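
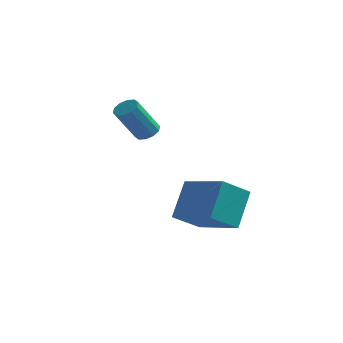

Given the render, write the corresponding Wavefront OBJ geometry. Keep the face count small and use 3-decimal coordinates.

v -1.407 2.092 0.527
v -0.858 1.974 0.672
v -1.444 1.131 2.199
v -1.993 1.248 2.053
v -0.945 2.292 0.815
v -1.531 1.448 2.341
v -1.208 2.533 0.847
v -1.794 1.689 2.373
v -1.547 2.605 0.757
v -2.133 1.762 2.283
v -1.833 2.482 0.579
v -2.419 1.638 2.105
v -1.956 2.209 0.381
v -2.542 1.366 1.908
v -1.869 1.892 0.239
v -2.455 1.048 1.765
v -1.606 1.651 0.207
v -2.192 0.807 1.733
v -1.267 1.578 0.297
v -1.853 0.735 1.823
v -0.981 1.702 0.475
v -1.567 0.858 2.001
v 2.027 -0.907 -3.113
v 1.292 -1.923 -2.289
v 2.088 0.243 -1.64
v 1.354 -0.773 -0.816
v 3.926 -1.787 -2.504
v 3.192 -2.803 -1.68
v 3.988 -0.637 -1.031
v 3.253 -1.653 -0.207
f 2 1 5
f 2 5 3
f 3 5 6
f 3 6 4
f 5 1 7
f 5 7 6
f 6 7 8
f 6 8 4
f 7 1 9
f 7 9 8
f 8 9 10
f 8 10 4
f 9 1 11
f 9 11 10
f 10 11 12
f 10 12 4
f 11 1 13
f 11 13 12
f 12 13 14
f 12 14 4
f 13 1 15
f 13 15 14
f 14 15 16
f 14 16 4
f 15 1 17
f 15 17 16
f 16 17 18
f 16 18 4
f 17 1 19
f 17 19 18
f 18 19 20
f 18 20 4
f 19 1 21
f 19 21 20
f 20 21 22
f 20 22 4
f 21 1 2
f 21 2 22
f 22 2 3
f 22 3 4
f 24 26 23
f 27 24 23
f 23 26 25
f 25 27 23
f 24 30 26
f 28 24 27
f 28 30 24
f 26 30 25
f 29 27 25
f 25 30 29
f 29 28 27
f 30 28 29



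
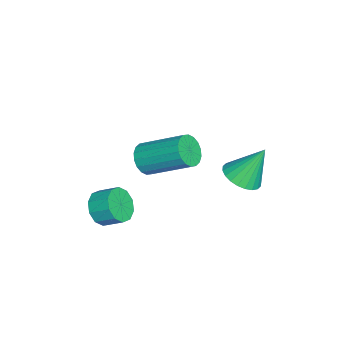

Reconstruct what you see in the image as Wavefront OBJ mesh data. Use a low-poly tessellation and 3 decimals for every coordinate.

v 2.999 -0.867 2.23
v 3.336 -0.562 1.633
v 3.659 1.232 2.734
v 3.321 0.927 3.33
v 3.016 -0.478 1.589
v 3.339 1.317 2.69
v 2.693 -0.47 1.672
v 3.016 1.325 2.772
v 2.43 -0.541 1.865
v 2.753 1.253 2.966
v 2.28 -0.677 2.13
v 2.603 1.118 3.231
v 2.272 -0.851 2.415
v 2.595 0.944 3.516
v 2.408 -1.027 2.663
v 2.731 0.767 3.764
v 2.661 -1.172 2.826
v 2.984 0.622 3.927
v 2.981 -1.257 2.87
v 3.304 0.538 3.971
v 3.304 -1.265 2.788
v 3.627 0.53 3.888
v 3.567 -1.193 2.594
v 3.89 0.601 3.695
v 3.717 -1.058 2.329
v 4.04 0.737 3.43
v 3.725 -0.884 2.044
v 4.048 0.911 3.145
v 3.589 -0.707 1.796
v 3.912 1.087 2.897
v 2.794 -2.741 -1.409
v 3.62 -2.805 -1.548
v 3.772 -1.963 -1.03
v 2.946 -1.899 -0.891
v 3.413 -2.529 -1.936
v 3.565 -1.687 -1.418
v 2.97 -2.334 -2.122
v 3.121 -1.492 -1.605
v 2.459 -2.294 -2.037
v 2.611 -1.453 -1.519
v 2.076 -2.426 -1.711
v 2.228 -1.584 -1.193
v 1.968 -2.677 -1.27
v 2.12 -1.835 -0.752
v 2.175 -2.953 -0.882
v 2.327 -2.111 -0.364
v 2.619 -3.148 -0.695
v 2.77 -2.306 -0.178
v 3.129 -3.187 -0.781
v 3.281 -2.346 -0.263
v 3.512 -3.056 -1.107
v 3.664 -2.214 -0.589
v 0.625 2.555 -0.375
v 1.329 3.089 -0.545
v 0.355 3.425 1.235
v 1.068 3.273 -0.689
v 0.738 3.349 -0.785
v 0.392 3.303 -0.818
v 0.081 3.144 -0.784
v -0.148 2.895 -0.688
v -0.258 2.594 -0.544
v -0.234 2.288 -0.375
v -0.08 2.022 -0.205
v 0.182 1.837 -0.062
v 0.511 1.762 0.034
v 0.858 1.807 0.068
v 1.169 1.967 0.034
v 1.397 2.216 -0.063
v 1.508 2.516 -0.206
v 1.484 2.823 -0.376
f 2 1 5
f 2 5 3
f 3 5 6
f 3 6 4
f 5 1 7
f 5 7 6
f 6 7 8
f 6 8 4
f 7 1 9
f 7 9 8
f 8 9 10
f 8 10 4
f 9 1 11
f 9 11 10
f 10 11 12
f 10 12 4
f 11 1 13
f 11 13 12
f 12 13 14
f 12 14 4
f 13 1 15
f 13 15 14
f 14 15 16
f 14 16 4
f 15 1 17
f 15 17 16
f 16 17 18
f 16 18 4
f 17 1 19
f 17 19 18
f 18 19 20
f 18 20 4
f 19 1 21
f 19 21 20
f 20 21 22
f 20 22 4
f 21 1 23
f 21 23 22
f 22 23 24
f 22 24 4
f 23 1 25
f 23 25 24
f 24 25 26
f 24 26 4
f 25 1 27
f 25 27 26
f 26 27 28
f 26 28 4
f 27 1 29
f 27 29 28
f 28 29 30
f 28 30 4
f 29 1 2
f 29 2 30
f 30 2 3
f 30 3 4
f 32 31 35
f 32 35 33
f 33 35 36
f 33 36 34
f 35 31 37
f 35 37 36
f 36 37 38
f 36 38 34
f 37 31 39
f 37 39 38
f 38 39 40
f 38 40 34
f 39 31 41
f 39 41 40
f 40 41 42
f 40 42 34
f 41 31 43
f 41 43 42
f 42 43 44
f 42 44 34
f 43 31 45
f 43 45 44
f 44 45 46
f 44 46 34
f 45 31 47
f 45 47 46
f 46 47 48
f 46 48 34
f 47 31 49
f 47 49 48
f 48 49 50
f 48 50 34
f 49 31 51
f 49 51 50
f 50 51 52
f 50 52 34
f 51 31 32
f 51 32 52
f 52 32 33
f 52 33 34
f 54 53 56
f 54 56 55
f 56 53 57
f 56 57 55
f 57 53 58
f 57 58 55
f 58 53 59
f 58 59 55
f 59 53 60
f 59 60 55
f 60 53 61
f 60 61 55
f 61 53 62
f 61 62 55
f 62 53 63
f 62 63 55
f 63 53 64
f 63 64 55
f 64 53 65
f 64 65 55
f 65 53 66
f 65 66 55
f 66 53 67
f 66 67 55
f 67 53 68
f 67 68 55
f 68 53 69
f 68 69 55
f 69 53 70
f 69 70 55
f 70 53 54
f 70 54 55



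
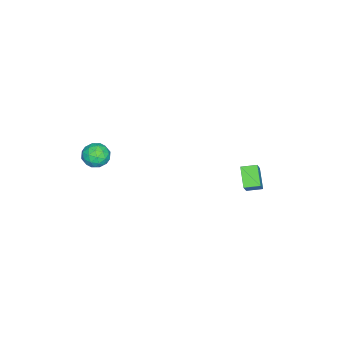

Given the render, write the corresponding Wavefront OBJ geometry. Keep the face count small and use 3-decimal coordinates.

v -0.102 3.471 -1.877
v -0.965 2.967 -1.077
v -0.433 4.263 -1.735
v -1.296 3.759 -0.936
v 0.936 3.681 -0.624
v 0.073 3.177 0.175
v 0.605 4.473 -0.483
v -0.258 3.969 0.317
v 3.034 -3.244 2.406
v 3.412 -2.611 2.126
v 3.588 -3.969 1.514
v 3.966 -3.336 1.234
v 4.158 -3.629 1.94
v 3.816 -3.181 2.492
v 3.184 -3.399 1.148
v 2.842 -2.951 1.7
v 3.505 -2.707 1.349
v 4.106 -2.849 1.838
v 2.894 -3.731 1.802
v 3.495 -3.873 2.291
v 3.175 -2.864 2.344
v 3.825 -3.716 1.296
v 3.939 -3.889 1.711
v 4.16 -3.516 1.546
v 3.412 -3.199 2.559
v 3.634 -2.827 2.395
v 4.072 -3.426 2.285
v 3.366 -3.753 1.245
v 3.588 -3.381 1.081
v 2.84 -3.064 2.094
v 3.061 -2.691 1.929
v 2.928 -3.154 1.355
v 3.451 -2.548 1.723
v 3.776 -2.974 1.199
v 3.317 -3.011 1.148
v 3.116 -2.748 1.472
v 3.805 -2.632 2.011
v 4.13 -3.058 1.486
v 4.243 -3.23 1.901
v 4.042 -2.967 2.225
v 3.859 -2.688 1.554
v 2.87 -3.522 2.154
v 3.195 -3.948 1.629
v 2.958 -3.613 1.415
v 2.757 -3.35 1.739
v 3.224 -3.606 2.441
v 3.549 -4.032 1.917
v 3.884 -3.832 2.168
v 3.683 -3.569 2.492
v 3.141 -3.892 2.086
f 2 4 1
f 5 2 1
f 1 4 3
f 3 5 1
f 2 8 4
f 6 2 5
f 6 8 2
f 4 8 3
f 7 5 3
f 3 8 7
f 7 6 5
f 8 6 7
f 9 46 25
f 46 20 49
f 25 49 14
f 46 49 25
f 9 25 21
f 25 14 26
f 21 26 10
f 25 26 21
f 9 21 30
f 21 10 31
f 30 31 16
f 21 31 30
f 9 30 42
f 30 16 45
f 42 45 19
f 30 45 42
f 9 42 46
f 42 19 50
f 46 50 20
f 42 50 46
f 10 26 37
f 26 14 40
f 37 40 18
f 26 40 37
f 14 49 27
f 49 20 48
f 27 48 13
f 49 48 27
f 20 50 47
f 50 19 43
f 47 43 11
f 50 43 47
f 19 45 44
f 45 16 32
f 44 32 15
f 45 32 44
f 16 31 36
f 31 10 33
f 36 33 17
f 31 33 36
f 12 38 24
f 38 18 39
f 24 39 13
f 38 39 24
f 12 24 22
f 24 13 23
f 22 23 11
f 24 23 22
f 12 22 29
f 22 11 28
f 29 28 15
f 22 28 29
f 12 29 34
f 29 15 35
f 34 35 17
f 29 35 34
f 12 34 38
f 34 17 41
f 38 41 18
f 34 41 38
f 13 39 27
f 39 18 40
f 27 40 14
f 39 40 27
f 11 23 47
f 23 13 48
f 47 48 20
f 23 48 47
f 15 28 44
f 28 11 43
f 44 43 19
f 28 43 44
f 17 35 36
f 35 15 32
f 36 32 16
f 35 32 36
f 18 41 37
f 41 17 33
f 37 33 10
f 41 33 37



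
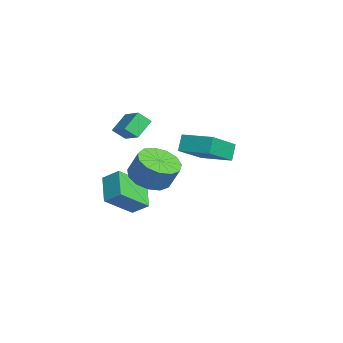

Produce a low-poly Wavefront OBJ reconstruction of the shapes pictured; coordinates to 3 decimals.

v -1.514 -1.465 -3.699
v -2.88 -1.273 -2.888
v -2.039 -0.039 -4.921
v -3.405 0.153 -4.111
v -1.055 -0.773 -3.089
v -2.421 -0.581 -2.279
v -1.58 0.653 -4.312
v -2.946 0.845 -3.501
v 1.733 -0.043 -0.637
v 2.714 -0.301 -0.865
v 3.089 0.105 0.289
v 2.107 0.363 0.517
v 2.645 0.255 -1.038
v 3.02 0.661 0.116
v 2.286 0.716 -1.084
v 2.661 1.122 0.071
v 1.752 0.936 -0.988
v 2.127 1.342 0.167
v 1.211 0.845 -0.78
v 1.586 1.251 0.374
v 0.836 0.473 -0.528
v 1.211 0.879 0.627
v 0.746 -0.064 -0.31
v 1.121 0.342 0.845
v 0.969 -0.594 -0.196
v 1.344 -0.188 0.959
v 1.434 -0.949 -0.222
v 1.809 -0.543 0.933
v 1.994 -1.016 -0.38
v 2.369 -0.61 0.774
v 2.471 -0.775 -0.62
v 2.846 -0.369 0.535
v -2.451 3.509 -0.839
v -1.287 2.141 0.343
v -1.319 4.684 -0.594
v -0.155 3.316 0.588
v -1.985 3.224 -1.628
v -0.821 1.856 -0.446
v -0.853 4.399 -1.383
v 0.311 3.031 -0.201
v -0.521 -1.241 1.344
v -1.064 -0.515 2.018
v -0.404 -0.657 0.81
v -0.947 0.069 1.484
v 0.707 -0.909 1.976
v 0.164 -0.183 2.65
v 0.824 -0.325 1.442
v 0.281 0.401 2.116
f 2 4 1
f 5 2 1
f 1 4 3
f 3 5 1
f 2 8 4
f 6 2 5
f 6 8 2
f 4 8 3
f 7 5 3
f 3 8 7
f 7 6 5
f 8 6 7
f 10 9 13
f 10 13 11
f 11 13 14
f 11 14 12
f 13 9 15
f 13 15 14
f 14 15 16
f 14 16 12
f 15 9 17
f 15 17 16
f 16 17 18
f 16 18 12
f 17 9 19
f 17 19 18
f 18 19 20
f 18 20 12
f 19 9 21
f 19 21 20
f 20 21 22
f 20 22 12
f 21 9 23
f 21 23 22
f 22 23 24
f 22 24 12
f 23 9 25
f 23 25 24
f 24 25 26
f 24 26 12
f 25 9 27
f 25 27 26
f 26 27 28
f 26 28 12
f 27 9 29
f 27 29 28
f 28 29 30
f 28 30 12
f 29 9 31
f 29 31 30
f 30 31 32
f 30 32 12
f 31 9 10
f 31 10 32
f 32 10 11
f 32 11 12
f 34 36 33
f 37 34 33
f 33 36 35
f 35 37 33
f 34 40 36
f 38 34 37
f 38 40 34
f 36 40 35
f 39 37 35
f 35 40 39
f 39 38 37
f 40 38 39
f 42 44 41
f 45 42 41
f 41 44 43
f 43 45 41
f 42 48 44
f 46 42 45
f 46 48 42
f 44 48 43
f 47 45 43
f 43 48 47
f 47 46 45
f 48 46 47



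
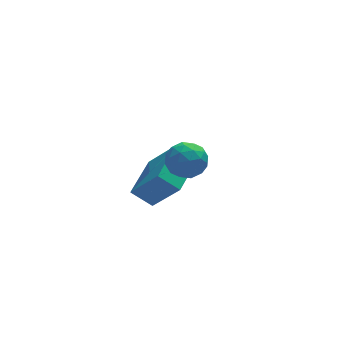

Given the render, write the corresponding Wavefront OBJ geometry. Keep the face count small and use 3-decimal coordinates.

v 2.824 -0.147 -2.178
v 2.182 0.234 -1.623
v 3.827 1.132 -1.896
v 3.185 1.513 -1.341
v 3.515 -0.993 -0.799
v 2.873 -0.612 -0.244
v 4.518 0.286 -0.517
v 3.876 0.667 0.038
v 2.507 -2.784 2.758
v 2.79 -2.563 2.14
v 3.39 -3.517 2.9
v 3.673 -3.296 2.282
v 3.658 -2.857 2.846
v 3.112 -2.403 2.758
v 3.068 -3.677 2.282
v 2.522 -3.223 2.194
v 3.137 -3.115 1.846
v 3.502 -2.608 2.194
v 2.678 -3.472 2.846
v 3.043 -2.965 3.194
v 2.571 -2.609 2.436
v 3.609 -3.471 2.604
v 3.6 -3.213 2.935
v 3.767 -3.083 2.572
v 2.76 -2.515 2.799
v 2.927 -2.385 2.436
v 3.437 -2.558 2.851
v 3.253 -3.695 2.604
v 3.42 -3.565 2.241
v 2.413 -2.997 2.468
v 2.58 -2.867 2.105
v 2.743 -3.522 2.189
v 2.941 -2.803 1.9
v 3.46 -3.235 1.984
v 3.105 -3.458 1.984
v 2.784 -3.192 1.932
v 3.156 -2.505 2.105
v 3.675 -2.937 2.189
v 3.666 -2.678 2.52
v 3.345 -2.412 2.468
v 3.36 -2.83 1.932
v 2.505 -3.143 2.851
v 3.024 -3.575 2.935
v 2.835 -3.668 2.572
v 2.514 -3.402 2.52
v 2.72 -2.845 3.056
v 3.239 -3.277 3.14
v 3.396 -2.888 3.108
v 3.075 -2.622 3.056
v 2.82 -3.25 3.108
f 2 4 1
f 5 2 1
f 1 4 3
f 3 5 1
f 2 8 4
f 6 2 5
f 6 8 2
f 4 8 3
f 7 5 3
f 3 8 7
f 7 6 5
f 8 6 7
f 9 46 25
f 46 20 49
f 25 49 14
f 46 49 25
f 9 25 21
f 25 14 26
f 21 26 10
f 25 26 21
f 9 21 30
f 21 10 31
f 30 31 16
f 21 31 30
f 9 30 42
f 30 16 45
f 42 45 19
f 30 45 42
f 9 42 46
f 42 19 50
f 46 50 20
f 42 50 46
f 10 26 37
f 26 14 40
f 37 40 18
f 26 40 37
f 14 49 27
f 49 20 48
f 27 48 13
f 49 48 27
f 20 50 47
f 50 19 43
f 47 43 11
f 50 43 47
f 19 45 44
f 45 16 32
f 44 32 15
f 45 32 44
f 16 31 36
f 31 10 33
f 36 33 17
f 31 33 36
f 12 38 24
f 38 18 39
f 24 39 13
f 38 39 24
f 12 24 22
f 24 13 23
f 22 23 11
f 24 23 22
f 12 22 29
f 22 11 28
f 29 28 15
f 22 28 29
f 12 29 34
f 29 15 35
f 34 35 17
f 29 35 34
f 12 34 38
f 34 17 41
f 38 41 18
f 34 41 38
f 13 39 27
f 39 18 40
f 27 40 14
f 39 40 27
f 11 23 47
f 23 13 48
f 47 48 20
f 23 48 47
f 15 28 44
f 28 11 43
f 44 43 19
f 28 43 44
f 17 35 36
f 35 15 32
f 36 32 16
f 35 32 36
f 18 41 37
f 41 17 33
f 37 33 10
f 41 33 37



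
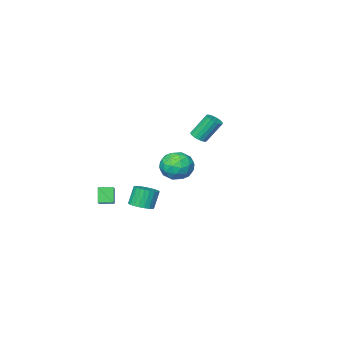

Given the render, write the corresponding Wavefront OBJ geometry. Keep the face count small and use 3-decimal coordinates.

v 4.045 1.555 -0.666
v 4.53 1.03 -0.517
v 4.08 0.94 0.635
v 3.595 1.465 0.486
v 4.676 1.263 -0.442
v 4.226 1.173 0.71
v 4.725 1.54 -0.401
v 4.275 1.451 0.751
v 4.671 1.82 -0.401
v 4.221 1.73 0.751
v 4.522 2.059 -0.441
v 4.072 1.97 0.712
v 4.3 2.222 -0.515
v 3.85 2.132 0.637
v 4.039 2.283 -0.612
v 3.589 2.193 0.54
v 3.779 2.233 -0.717
v 3.33 2.143 0.435
v 3.56 2.08 -0.815
v 3.11 1.99 0.337
v 3.414 1.847 -0.89
v 2.964 1.757 0.262
v 3.365 1.569 -0.931
v 2.915 1.48 0.221
v 3.419 1.29 -0.931
v 2.969 1.2 0.221
v 3.568 1.05 -0.892
v 3.118 0.961 0.261
v 3.79 0.888 -0.817
v 3.34 0.798 0.335
v 4.051 0.827 -0.72
v 3.601 0.737 0.432
v 4.31 0.877 -0.615
v 3.861 0.787 0.537
v 4.124 -2.507 -2.004
v 3.811 -2.962 -1.053
v 3.411 -1.975 -1.984
v 3.098 -2.43 -1.033
v 4.582 -1.91 -1.567
v 4.269 -2.365 -0.616
v 3.869 -1.378 -1.547
v 3.556 -1.833 -0.596
v -0.304 0.051 -0.066
v 0.707 -0.338 -0.05
v -0.767 -1.102 1.17
v 0.244 -1.491 1.186
v 0.041 -0.496 1.563
v 0.327 0.216 0.799
v -0.387 -1.656 0.321
v -0.101 -0.944 -0.443
v 0.655 -1.394 0.188
v 0.92 -0.677 0.956
v -0.98 -0.763 0.164
v -0.715 -0.046 0.932
v 0.242 -0.042 -0.167
v -0.302 -1.398 1.287
v -0.421 -0.813 1.508
v 0.173 -1.042 1.517
v 0.019 0.283 0.333
v 0.613 0.054 0.342
v 0.222 -0.038 1.29
v -0.673 -1.494 0.778
v -0.079 -1.723 0.787
v -0.233 -0.398 -0.397
v 0.361 -0.627 -0.388
v -0.282 -1.402 -0.17
v 0.806 -0.892 -0.017
v 0.534 -1.569 0.709
v 0.163 -1.666 0.201
v 0.331 -1.247 -0.248
v 0.961 -0.47 0.434
v 0.689 -1.148 1.16
v 0.57 -0.563 1.382
v 0.738 -0.144 0.933
v 0.931 -1.091 0.574
v -0.749 -0.292 -0.04
v -1.021 -0.97 0.686
v -0.798 -1.296 0.187
v -0.63 -0.877 -0.262
v -0.594 0.129 0.411
v -0.866 -0.548 1.137
v -0.391 -0.193 1.368
v -0.223 0.226 0.919
v -0.991 -0.349 0.546
v -3.531 -3.365 1.145
v -3.107 -3.604 1.461
v -3.866 -3.055 2.892
v -4.289 -2.815 2.575
v -3.016 -3.347 1.411
v -3.775 -2.798 2.842
v -3.042 -3.094 1.3
v -3.801 -2.545 2.731
v -3.18 -2.903 1.153
v -3.939 -2.353 2.584
v -3.398 -2.818 1.005
v -4.157 -2.268 2.435
v -3.647 -2.858 0.888
v -4.406 -2.308 2.319
v -3.869 -3.014 0.83
v -4.628 -2.465 2.261
v -4.014 -3.25 0.845
v -4.772 -2.701 2.275
v -4.047 -3.513 0.928
v -4.806 -2.964 2.358
v -3.963 -3.742 1.06
v -4.722 -3.193 2.491
v -3.779 -3.884 1.212
v -4.538 -3.335 2.643
v -3.539 -3.907 1.349
v -4.298 -3.358 2.779
v -3.296 -3.806 1.439
v -4.055 -3.257 2.869
f 2 1 5
f 2 5 3
f 3 5 6
f 3 6 4
f 5 1 7
f 5 7 6
f 6 7 8
f 6 8 4
f 7 1 9
f 7 9 8
f 8 9 10
f 8 10 4
f 9 1 11
f 9 11 10
f 10 11 12
f 10 12 4
f 11 1 13
f 11 13 12
f 12 13 14
f 12 14 4
f 13 1 15
f 13 15 14
f 14 15 16
f 14 16 4
f 15 1 17
f 15 17 16
f 16 17 18
f 16 18 4
f 17 1 19
f 17 19 18
f 18 19 20
f 18 20 4
f 19 1 21
f 19 21 20
f 20 21 22
f 20 22 4
f 21 1 23
f 21 23 22
f 22 23 24
f 22 24 4
f 23 1 25
f 23 25 24
f 24 25 26
f 24 26 4
f 25 1 27
f 25 27 26
f 26 27 28
f 26 28 4
f 27 1 29
f 27 29 28
f 28 29 30
f 28 30 4
f 29 1 31
f 29 31 30
f 30 31 32
f 30 32 4
f 31 1 33
f 31 33 32
f 32 33 34
f 32 34 4
f 33 1 2
f 33 2 34
f 34 2 3
f 34 3 4
f 36 38 35
f 39 36 35
f 35 38 37
f 37 39 35
f 36 42 38
f 40 36 39
f 40 42 36
f 38 42 37
f 41 39 37
f 37 42 41
f 41 40 39
f 42 40 41
f 43 80 59
f 80 54 83
f 59 83 48
f 80 83 59
f 43 59 55
f 59 48 60
f 55 60 44
f 59 60 55
f 43 55 64
f 55 44 65
f 64 65 50
f 55 65 64
f 43 64 76
f 64 50 79
f 76 79 53
f 64 79 76
f 43 76 80
f 76 53 84
f 80 84 54
f 76 84 80
f 44 60 71
f 60 48 74
f 71 74 52
f 60 74 71
f 48 83 61
f 83 54 82
f 61 82 47
f 83 82 61
f 54 84 81
f 84 53 77
f 81 77 45
f 84 77 81
f 53 79 78
f 79 50 66
f 78 66 49
f 79 66 78
f 50 65 70
f 65 44 67
f 70 67 51
f 65 67 70
f 46 72 58
f 72 52 73
f 58 73 47
f 72 73 58
f 46 58 56
f 58 47 57
f 56 57 45
f 58 57 56
f 46 56 63
f 56 45 62
f 63 62 49
f 56 62 63
f 46 63 68
f 63 49 69
f 68 69 51
f 63 69 68
f 46 68 72
f 68 51 75
f 72 75 52
f 68 75 72
f 47 73 61
f 73 52 74
f 61 74 48
f 73 74 61
f 45 57 81
f 57 47 82
f 81 82 54
f 57 82 81
f 49 62 78
f 62 45 77
f 78 77 53
f 62 77 78
f 51 69 70
f 69 49 66
f 70 66 50
f 69 66 70
f 52 75 71
f 75 51 67
f 71 67 44
f 75 67 71
f 86 85 89
f 86 89 87
f 87 89 90
f 87 90 88
f 89 85 91
f 89 91 90
f 90 91 92
f 90 92 88
f 91 85 93
f 91 93 92
f 92 93 94
f 92 94 88
f 93 85 95
f 93 95 94
f 94 95 96
f 94 96 88
f 95 85 97
f 95 97 96
f 96 97 98
f 96 98 88
f 97 85 99
f 97 99 98
f 98 99 100
f 98 100 88
f 99 85 101
f 99 101 100
f 100 101 102
f 100 102 88
f 101 85 103
f 101 103 102
f 102 103 104
f 102 104 88
f 103 85 105
f 103 105 104
f 104 105 106
f 104 106 88
f 105 85 107
f 105 107 106
f 106 107 108
f 106 108 88
f 107 85 109
f 107 109 108
f 108 109 110
f 108 110 88
f 109 85 111
f 109 111 110
f 110 111 112
f 110 112 88
f 111 85 86
f 111 86 112
f 112 86 87
f 112 87 88



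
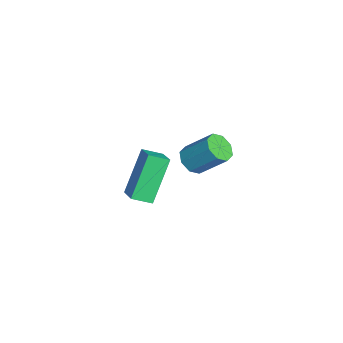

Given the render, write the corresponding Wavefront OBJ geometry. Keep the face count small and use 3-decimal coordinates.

v -3.669 -0.802 -2.023
v -3.661 -1.655 -1.653
v -2.688 -0.596 -1.571
v -2.679 -1.449 -1.201
v -2.681 -1.571 -3.819
v -2.672 -2.424 -3.449
v -1.699 -1.365 -3.367
v -1.691 -2.218 -2.997
v 0.484 -0.038 1.09
v 0.897 -0.488 1.34
v 1.329 0.488 2.38
v 0.916 0.938 2.13
v 1.114 -0.203 0.983
v 1.546 0.772 2.024
v 0.962 0.178 0.689
v 1.394 1.154 1.729
v 0.53 0.433 0.63
v 0.962 1.408 1.67
v 0.071 0.412 0.84
v 0.503 1.388 1.88
v -0.146 0.128 1.196
v 0.286 1.103 2.237
v 0.006 -0.254 1.491
v 0.438 0.722 2.531
v 0.438 -0.508 1.55
v 0.87 0.467 2.59
f 2 4 1
f 5 2 1
f 1 4 3
f 3 5 1
f 2 8 4
f 6 2 5
f 6 8 2
f 4 8 3
f 7 5 3
f 3 8 7
f 7 6 5
f 8 6 7
f 10 9 13
f 10 13 11
f 11 13 14
f 11 14 12
f 13 9 15
f 13 15 14
f 14 15 16
f 14 16 12
f 15 9 17
f 15 17 16
f 16 17 18
f 16 18 12
f 17 9 19
f 17 19 18
f 18 19 20
f 18 20 12
f 19 9 21
f 19 21 20
f 20 21 22
f 20 22 12
f 21 9 23
f 21 23 22
f 22 23 24
f 22 24 12
f 23 9 25
f 23 25 24
f 24 25 26
f 24 26 12
f 25 9 10
f 25 10 26
f 26 10 11
f 26 11 12



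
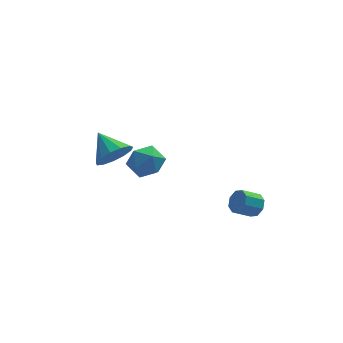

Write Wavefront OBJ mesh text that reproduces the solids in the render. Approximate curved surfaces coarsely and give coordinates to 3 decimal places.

v -2.699 2.842 0.865
v -1.749 3.06 1.227
v -3.321 4.098 1.735
v -1.813 3.37 0.734
v -2.159 3.512 0.282
v -2.675 3.442 0.016
v -3.2 3.18 0.018
v -3.566 2.812 0.29
v -3.656 2.452 0.744
v -3.443 2.217 1.236
v -2.994 2.179 1.611
v -2.451 2.352 1.748
v -1.987 2.681 1.605
v 2.987 -3.016 0.988
v 3.347 -3.245 1.491
v 2.453 -3.413 2.055
v 2.093 -3.184 1.552
v 3.271 -2.747 1.52
v 2.377 -2.915 2.083
v 3.029 -2.406 1.236
v 2.135 -2.574 1.8
v 2.762 -2.422 0.808
v 1.868 -2.59 1.371
v 2.627 -2.787 0.485
v 1.733 -2.955 1.049
v 2.703 -3.285 0.457
v 1.809 -3.453 1.02
v 2.945 -3.626 0.74
v 2.051 -3.794 1.304
v 3.212 -3.61 1.169
v 2.318 -3.778 1.732
v -1.999 0.546 2.874
v -1.08 0.412 2.505
v -2.24 -1.052 2.855
v -1.321 -1.186 2.486
v -1.441 -0.867 3.425
v -1.292 0.12 3.437
v -2.028 -0.76 1.923
v -1.879 0.227 1.935
v -1.098 -0.395 1.918
v -0.735 -0.462 2.846
v -2.585 -0.178 2.514
v -2.222 -0.245 3.442
f 2 1 4
f 2 4 3
f 4 1 5
f 4 5 3
f 5 1 6
f 5 6 3
f 6 1 7
f 6 7 3
f 7 1 8
f 7 8 3
f 8 1 9
f 8 9 3
f 9 1 10
f 9 10 3
f 10 1 11
f 10 11 3
f 11 1 12
f 11 12 3
f 12 1 13
f 12 13 3
f 13 1 2
f 13 2 3
f 15 14 18
f 15 18 16
f 16 18 19
f 16 19 17
f 18 14 20
f 18 20 19
f 19 20 21
f 19 21 17
f 20 14 22
f 20 22 21
f 21 22 23
f 21 23 17
f 22 14 24
f 22 24 23
f 23 24 25
f 23 25 17
f 24 14 26
f 24 26 25
f 25 26 27
f 25 27 17
f 26 14 28
f 26 28 27
f 27 28 29
f 27 29 17
f 28 14 30
f 28 30 29
f 29 30 31
f 29 31 17
f 30 14 15
f 30 15 31
f 31 15 16
f 31 16 17
f 32 43 37
f 32 37 33
f 32 33 39
f 32 39 42
f 32 42 43
f 33 37 41
f 37 43 36
f 43 42 34
f 42 39 38
f 39 33 40
f 35 41 36
f 35 36 34
f 35 34 38
f 35 38 40
f 35 40 41
f 36 41 37
f 34 36 43
f 38 34 42
f 40 38 39
f 41 40 33



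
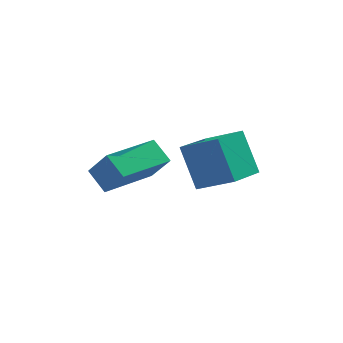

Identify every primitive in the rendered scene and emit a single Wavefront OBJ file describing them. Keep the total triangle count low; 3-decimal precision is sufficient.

v 2.647 -1.467 0.962
v 3.813 -1.963 1.645
v 3.399 -0.197 0.599
v 4.566 -0.694 1.282
v 3.174 -2.186 -0.462
v 4.341 -2.683 0.221
v 3.927 -0.917 -0.825
v 5.093 -1.413 -0.142
v 0.056 -3.96 1.401
v 0.633 -4.39 2.336
v 1.355 -2.555 1.246
v 1.931 -2.985 2.182
v 0.569 -4.495 0.838
v 1.145 -4.925 1.774
v 1.867 -3.09 0.684
v 2.444 -3.52 1.619
f 2 4 1
f 5 2 1
f 1 4 3
f 3 5 1
f 2 8 4
f 6 2 5
f 6 8 2
f 4 8 3
f 7 5 3
f 3 8 7
f 7 6 5
f 8 6 7
f 10 12 9
f 13 10 9
f 9 12 11
f 11 13 9
f 10 16 12
f 14 10 13
f 14 16 10
f 12 16 11
f 15 13 11
f 11 16 15
f 15 14 13
f 16 14 15



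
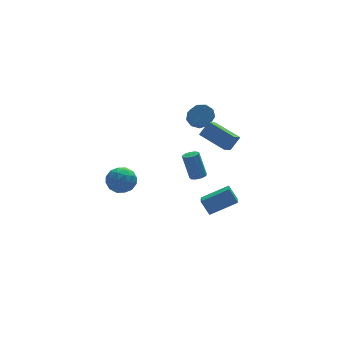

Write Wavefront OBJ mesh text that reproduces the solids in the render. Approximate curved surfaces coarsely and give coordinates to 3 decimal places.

v 0.972 1.814 2.797
v 1.344 2.193 3.327
v 1.1 1.085 4.292
v 0.728 0.706 3.763
v 0.846 2.315 3.341
v 0.602 1.207 4.306
v 0.407 2.203 3.101
v 0.163 1.094 4.066
v 0.232 1.909 2.719
v -0.012 0.8 3.684
v 0.404 1.57 2.373
v 0.16 0.461 3.338
v 0.841 1.346 2.226
v 0.597 0.237 3.191
v 1.34 1.341 2.347
v 1.096 0.232 3.312
v 1.667 1.557 2.678
v 1.422 0.449 3.643
v 1.668 1.894 3.065
v 1.424 0.785 4.03
v -4.03 3.784 -2.944
v -3.343 4.387 -2.598
v -3.017 2.573 -2.842
v -2.33 3.176 -2.496
v -3.112 2.963 -1.95
v -3.738 3.711 -2.013
v -2.622 3.249 -3.427
v -3.248 3.997 -3.49
v -2.472 4.057 -2.897
v -2.776 3.88 -1.984
v -3.584 3.08 -3.456
v -3.888 2.903 -2.543
v -3.775 4.192 -2.78
v -2.585 2.768 -2.66
v -3.044 2.643 -2.339
v -2.641 2.998 -2.136
v -4.008 3.794 -2.436
v -3.604 4.149 -2.233
v -3.468 3.312 -1.852
v -2.756 2.811 -3.207
v -2.352 3.166 -3.004
v -3.719 3.962 -3.304
v -3.316 4.317 -3.101
v -2.892 3.648 -3.588
v -2.86 4.353 -2.752
v -2.264 3.641 -2.692
v -2.436 3.683 -3.239
v -2.804 4.123 -3.277
v -3.038 4.249 -2.216
v -2.443 3.537 -2.156
v -2.903 3.411 -1.835
v -3.271 3.851 -1.872
v -2.526 4.054 -2.392
v -3.917 3.423 -3.284
v -3.322 2.711 -3.224
v -3.089 3.109 -3.568
v -3.457 3.549 -3.605
v -4.096 3.319 -2.748
v -3.5 2.607 -2.688
v -3.556 2.837 -2.163
v -3.924 3.277 -2.201
v -3.834 2.906 -3.048
v -1.09 -4.247 0.306
v 0.465 -4.411 1.046
v -0.595 -2.893 -0.433
v 0.96 -3.058 0.306
v -0.78 -4.782 -0.466
v 0.775 -4.947 0.273
v -0.285 -3.429 -1.206
v 1.27 -3.593 -0.466
v 0.392 0.301 -1.054
v 0.799 0.608 -1.078
v 0.514 1.107 0.49
v 0.108 0.799 0.514
v 0.514 0.779 -1.184
v 0.229 1.277 0.384
v 0.172 0.726 -1.229
v -0.113 1.225 0.339
v -0.067 0.474 -1.193
v -0.351 0.973 0.376
v -0.091 0.141 -1.091
v -0.375 0.64 0.477
v 0.111 -0.117 -0.972
v -0.173 0.382 0.596
v 0.445 -0.18 -0.892
v 0.16 0.319 0.677
v 0.754 -0.018 -0.887
v 0.469 0.481 0.681
v 0.894 0.293 -0.961
v 0.609 0.792 0.607
v -0.217 -1.49 3.743
v 0.381 -1.379 4.562
v 0.338 -1.011 3.274
v 0.936 -0.9 4.092
v 0.684 -2.98 3.288
v 1.282 -2.869 4.106
v 1.239 -2.501 2.818
v 1.837 -2.39 3.637
f 2 1 5
f 2 5 3
f 3 5 6
f 3 6 4
f 5 1 7
f 5 7 6
f 6 7 8
f 6 8 4
f 7 1 9
f 7 9 8
f 8 9 10
f 8 10 4
f 9 1 11
f 9 11 10
f 10 11 12
f 10 12 4
f 11 1 13
f 11 13 12
f 12 13 14
f 12 14 4
f 13 1 15
f 13 15 14
f 14 15 16
f 14 16 4
f 15 1 17
f 15 17 16
f 16 17 18
f 16 18 4
f 17 1 19
f 17 19 18
f 18 19 20
f 18 20 4
f 19 1 2
f 19 2 20
f 20 2 3
f 20 3 4
f 21 58 37
f 58 32 61
f 37 61 26
f 58 61 37
f 21 37 33
f 37 26 38
f 33 38 22
f 37 38 33
f 21 33 42
f 33 22 43
f 42 43 28
f 33 43 42
f 21 42 54
f 42 28 57
f 54 57 31
f 42 57 54
f 21 54 58
f 54 31 62
f 58 62 32
f 54 62 58
f 22 38 49
f 38 26 52
f 49 52 30
f 38 52 49
f 26 61 39
f 61 32 60
f 39 60 25
f 61 60 39
f 32 62 59
f 62 31 55
f 59 55 23
f 62 55 59
f 31 57 56
f 57 28 44
f 56 44 27
f 57 44 56
f 28 43 48
f 43 22 45
f 48 45 29
f 43 45 48
f 24 50 36
f 50 30 51
f 36 51 25
f 50 51 36
f 24 36 34
f 36 25 35
f 34 35 23
f 36 35 34
f 24 34 41
f 34 23 40
f 41 40 27
f 34 40 41
f 24 41 46
f 41 27 47
f 46 47 29
f 41 47 46
f 24 46 50
f 46 29 53
f 50 53 30
f 46 53 50
f 25 51 39
f 51 30 52
f 39 52 26
f 51 52 39
f 23 35 59
f 35 25 60
f 59 60 32
f 35 60 59
f 27 40 56
f 40 23 55
f 56 55 31
f 40 55 56
f 29 47 48
f 47 27 44
f 48 44 28
f 47 44 48
f 30 53 49
f 53 29 45
f 49 45 22
f 53 45 49
f 64 66 63
f 67 64 63
f 63 66 65
f 65 67 63
f 64 70 66
f 68 64 67
f 68 70 64
f 66 70 65
f 69 67 65
f 65 70 69
f 69 68 67
f 70 68 69
f 72 71 75
f 72 75 73
f 73 75 76
f 73 76 74
f 75 71 77
f 75 77 76
f 76 77 78
f 76 78 74
f 77 71 79
f 77 79 78
f 78 79 80
f 78 80 74
f 79 71 81
f 79 81 80
f 80 81 82
f 80 82 74
f 81 71 83
f 81 83 82
f 82 83 84
f 82 84 74
f 83 71 85
f 83 85 84
f 84 85 86
f 84 86 74
f 85 71 87
f 85 87 86
f 86 87 88
f 86 88 74
f 87 71 89
f 87 89 88
f 88 89 90
f 88 90 74
f 89 71 72
f 89 72 90
f 90 72 73
f 90 73 74
f 92 94 91
f 95 92 91
f 91 94 93
f 93 95 91
f 92 98 94
f 96 92 95
f 96 98 92
f 94 98 93
f 97 95 93
f 93 98 97
f 97 96 95
f 98 96 97



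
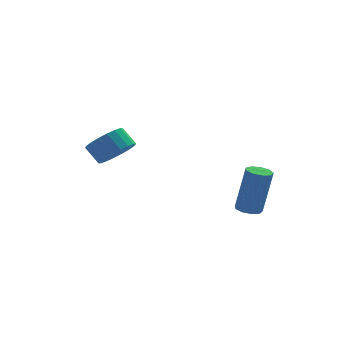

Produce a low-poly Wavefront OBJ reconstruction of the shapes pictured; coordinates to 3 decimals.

v -1.894 3.503 2.075
v -1.085 3.953 2.291
v -1.578 4.487 3.021
v -2.386 4.037 2.805
v -1.255 4.201 1.994
v -1.748 4.736 2.724
v -1.552 4.312 1.713
v -2.044 4.846 2.443
v -1.916 4.262 1.504
v -2.408 4.796 2.234
v -2.275 4.061 1.408
v -2.768 4.596 2.138
v -2.56 3.751 1.444
v -3.052 4.285 2.174
v -2.712 3.39 1.605
v -3.204 3.925 2.335
v -2.702 3.053 1.859
v -3.195 3.587 2.589
v -2.532 2.804 2.156
v -3.025 3.339 2.886
v -2.236 2.694 2.437
v -2.728 3.228 3.167
v -1.872 2.744 2.646
v -2.364 3.278 3.376
v -1.512 2.944 2.742
v -2.005 3.479 3.472
v -1.228 3.255 2.706
v -1.72 3.789 3.436
v -1.076 3.615 2.545
v -1.568 4.15 3.275
v 2.743 -1.27 0.662
v 3.304 -1.368 0.549
v 3.737 -1.327 2.665
v 3.177 -1.23 2.778
v 3.233 -0.978 0.556
v 3.666 -0.937 2.672
v 2.932 -0.724 0.613
v 3.366 -0.684 2.729
v 2.544 -0.727 0.693
v 2.977 -0.686 2.808
v 2.248 -0.983 0.758
v 2.682 -0.943 2.874
v 2.185 -1.374 0.779
v 2.618 -1.334 2.894
v 2.382 -1.717 0.745
v 2.816 -1.676 2.86
v 2.749 -1.85 0.672
v 3.182 -1.809 2.788
v 3.113 -1.712 0.595
v 3.546 -1.672 2.711
f 2 1 5
f 2 5 3
f 3 5 6
f 3 6 4
f 5 1 7
f 5 7 6
f 6 7 8
f 6 8 4
f 7 1 9
f 7 9 8
f 8 9 10
f 8 10 4
f 9 1 11
f 9 11 10
f 10 11 12
f 10 12 4
f 11 1 13
f 11 13 12
f 12 13 14
f 12 14 4
f 13 1 15
f 13 15 14
f 14 15 16
f 14 16 4
f 15 1 17
f 15 17 16
f 16 17 18
f 16 18 4
f 17 1 19
f 17 19 18
f 18 19 20
f 18 20 4
f 19 1 21
f 19 21 20
f 20 21 22
f 20 22 4
f 21 1 23
f 21 23 22
f 22 23 24
f 22 24 4
f 23 1 25
f 23 25 24
f 24 25 26
f 24 26 4
f 25 1 27
f 25 27 26
f 26 27 28
f 26 28 4
f 27 1 29
f 27 29 28
f 28 29 30
f 28 30 4
f 29 1 2
f 29 2 30
f 30 2 3
f 30 3 4
f 32 31 35
f 32 35 33
f 33 35 36
f 33 36 34
f 35 31 37
f 35 37 36
f 36 37 38
f 36 38 34
f 37 31 39
f 37 39 38
f 38 39 40
f 38 40 34
f 39 31 41
f 39 41 40
f 40 41 42
f 40 42 34
f 41 31 43
f 41 43 42
f 42 43 44
f 42 44 34
f 43 31 45
f 43 45 44
f 44 45 46
f 44 46 34
f 45 31 47
f 45 47 46
f 46 47 48
f 46 48 34
f 47 31 49
f 47 49 48
f 48 49 50
f 48 50 34
f 49 31 32
f 49 32 50
f 50 32 33
f 50 33 34



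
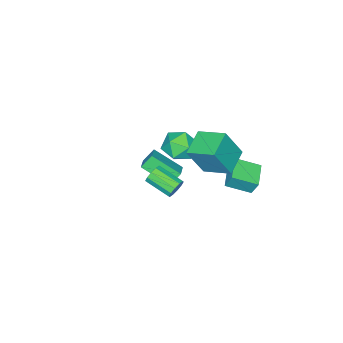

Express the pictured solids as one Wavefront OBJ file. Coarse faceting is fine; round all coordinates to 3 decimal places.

v 0.681 1.21 2.3
v 1.421 0.707 4.021
v 0.392 2.751 2.875
v 1.132 2.248 4.596
v 2.088 1.652 1.824
v 2.828 1.149 3.545
v 1.799 3.193 2.399
v 2.539 2.69 4.12
v 3.826 1.354 1.454
v 4.187 1.239 1.002
v 4.355 -0.168 1.493
v 3.994 -0.054 1.946
v 4.389 1.36 1.28
v 4.558 -0.047 1.771
v 4.377 1.479 1.624
v 4.545 0.072 2.116
v 4.154 1.55 1.904
v 4.322 0.143 2.395
v 3.805 1.546 2.012
v 3.974 0.139 2.503
v 3.465 1.468 1.907
v 3.633 0.061 2.398
v 3.262 1.347 1.629
v 3.431 -0.06 2.12
v 3.275 1.228 1.284
v 3.443 -0.179 1.776
v 3.498 1.157 1.005
v 3.666 -0.25 1.496
v 3.846 1.161 0.897
v 4.015 -0.246 1.388
v -0.629 1.009 -0.167
v -0.681 1.419 0.743
v -1.47 2.089 -0.702
v -1.522 2.499 0.209
v 0.542 1.781 -0.449
v 0.49 2.191 0.462
v -0.299 2.861 -0.983
v -0.351 3.271 -0.073
v -0.733 -1.698 -0.515
v -0.011 -0.95 -0.302
v -0.129 -2.65 0.782
v 0.593 -1.902 0.995
v -0.436 -1.714 1.178
v -0.809 -1.125 0.376
v 0.669 -2.475 0.104
v 0.296 -1.886 -0.698
v 0.856 -1.43 0.081
v 0.173 -0.959 0.744
v -0.313 -2.641 -0.264
v -0.996 -2.17 0.399
v -1.46 -2.782 -3.263
v -0.876 -4.321 -2.236
v -0.616 -2.18 -2.839
v -0.032 -3.719 -1.813
v -0.888 -3.061 -4.007
v -0.304 -4.6 -2.981
v -0.044 -2.459 -3.584
v 0.54 -3.998 -2.557
f 2 4 1
f 5 2 1
f 1 4 3
f 3 5 1
f 2 8 4
f 6 2 5
f 6 8 2
f 4 8 3
f 7 5 3
f 3 8 7
f 7 6 5
f 8 6 7
f 10 9 13
f 10 13 11
f 11 13 14
f 11 14 12
f 13 9 15
f 13 15 14
f 14 15 16
f 14 16 12
f 15 9 17
f 15 17 16
f 16 17 18
f 16 18 12
f 17 9 19
f 17 19 18
f 18 19 20
f 18 20 12
f 19 9 21
f 19 21 20
f 20 21 22
f 20 22 12
f 21 9 23
f 21 23 22
f 22 23 24
f 22 24 12
f 23 9 25
f 23 25 24
f 24 25 26
f 24 26 12
f 25 9 27
f 25 27 26
f 26 27 28
f 26 28 12
f 27 9 29
f 27 29 28
f 28 29 30
f 28 30 12
f 29 9 10
f 29 10 30
f 30 10 11
f 30 11 12
f 32 34 31
f 35 32 31
f 31 34 33
f 33 35 31
f 32 38 34
f 36 32 35
f 36 38 32
f 34 38 33
f 37 35 33
f 33 38 37
f 37 36 35
f 38 36 37
f 39 50 44
f 39 44 40
f 39 40 46
f 39 46 49
f 39 49 50
f 40 44 48
f 44 50 43
f 50 49 41
f 49 46 45
f 46 40 47
f 42 48 43
f 42 43 41
f 42 41 45
f 42 45 47
f 42 47 48
f 43 48 44
f 41 43 50
f 45 41 49
f 47 45 46
f 48 47 40
f 52 54 51
f 55 52 51
f 51 54 53
f 53 55 51
f 52 58 54
f 56 52 55
f 56 58 52
f 54 58 53
f 57 55 53
f 53 58 57
f 57 56 55
f 58 56 57



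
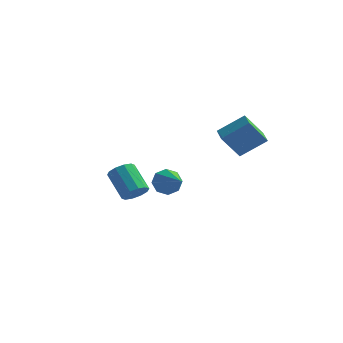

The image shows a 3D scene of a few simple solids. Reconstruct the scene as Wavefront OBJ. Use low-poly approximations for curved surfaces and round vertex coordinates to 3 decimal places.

v 1.851 -0.459 1.988
v 3.147 0.212 3.042
v 1.279 0.487 2.088
v 2.575 1.158 3.142
v 2.665 0.182 0.578
v 3.961 0.853 1.632
v 2.093 1.128 0.678
v 3.389 1.799 1.732
v -0.316 -2.611 -0.591
v 0.26 -2.446 -1.193
v 0.936 -3.909 0.251
v 0.319 -2.054 -0.677
v 0.006 -1.988 -0.111
v -0.496 -2.288 0.175
v -0.893 -2.777 0.012
v -0.952 -3.169 -0.504
v -0.639 -3.234 -1.07
v -0.137 -2.935 -1.356
v -2.993 -0.388 -2.9
v -2.382 0.062 -2.618
v -3.576 0.918 -1.398
v -4.187 0.468 -1.68
v -2.593 0.309 -2.998
v -3.787 1.166 -1.778
v -2.957 0.29 -3.341
v -4.152 1.146 -2.121
v -3.335 0.012 -3.516
v -4.529 0.868 -2.296
v -3.582 -0.419 -3.455
v -4.776 0.437 -2.235
v -3.604 -0.838 -3.182
v -4.798 0.018 -1.962
v -3.393 -1.086 -2.802
v -4.587 -0.229 -1.582
v -3.028 -1.066 -2.459
v -4.223 -0.21 -1.239
v -2.651 -0.788 -2.284
v -3.845 0.068 -1.064
v -2.404 -0.357 -2.345
v -3.598 0.499 -1.125
f 2 4 1
f 5 2 1
f 1 4 3
f 3 5 1
f 2 8 4
f 6 2 5
f 6 8 2
f 4 8 3
f 7 5 3
f 3 8 7
f 7 6 5
f 8 6 7
f 10 9 12
f 10 12 11
f 12 9 13
f 12 13 11
f 13 9 14
f 13 14 11
f 14 9 15
f 14 15 11
f 15 9 16
f 15 16 11
f 16 9 17
f 16 17 11
f 17 9 18
f 17 18 11
f 18 9 10
f 18 10 11
f 20 19 23
f 20 23 21
f 21 23 24
f 21 24 22
f 23 19 25
f 23 25 24
f 24 25 26
f 24 26 22
f 25 19 27
f 25 27 26
f 26 27 28
f 26 28 22
f 27 19 29
f 27 29 28
f 28 29 30
f 28 30 22
f 29 19 31
f 29 31 30
f 30 31 32
f 30 32 22
f 31 19 33
f 31 33 32
f 32 33 34
f 32 34 22
f 33 19 35
f 33 35 34
f 34 35 36
f 34 36 22
f 35 19 37
f 35 37 36
f 36 37 38
f 36 38 22
f 37 19 39
f 37 39 38
f 38 39 40
f 38 40 22
f 39 19 20
f 39 20 40
f 40 20 21
f 40 21 22



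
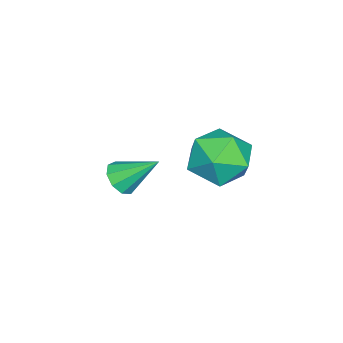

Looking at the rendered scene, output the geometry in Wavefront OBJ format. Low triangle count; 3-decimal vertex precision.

v 2.031 -0.3 -1.847
v 2.498 -0.066 -2.02
v 1.849 0.68 -1.013
v 2.209 0.056 -2.227
v 1.836 0.012 -2.256
v 1.555 -0.178 -2.094
v 1.496 -0.425 -1.817
v 1.688 -0.614 -1.554
v 2.04 -0.656 -1.428
v 2.388 -0.531 -1.499
v 2.569 -0.298 -1.732
v 2.934 3.475 0.534
v 3.447 2.765 0.833
v 1.913 2.515 0.007
v 2.426 1.805 0.306
v 2.008 2.362 0.915
v 2.639 2.955 1.241
v 2.721 2.325 -0.401
v 3.352 2.918 -0.075
v 3.316 2.054 0.255
v 2.875 2.077 1.068
v 2.485 3.203 -0.228
v 2.044 3.226 0.585
f 2 1 4
f 2 4 3
f 4 1 5
f 4 5 3
f 5 1 6
f 5 6 3
f 6 1 7
f 6 7 3
f 7 1 8
f 7 8 3
f 8 1 9
f 8 9 3
f 9 1 10
f 9 10 3
f 10 1 11
f 10 11 3
f 11 1 2
f 11 2 3
f 12 23 17
f 12 17 13
f 12 13 19
f 12 19 22
f 12 22 23
f 13 17 21
f 17 23 16
f 23 22 14
f 22 19 18
f 19 13 20
f 15 21 16
f 15 16 14
f 15 14 18
f 15 18 20
f 15 20 21
f 16 21 17
f 14 16 23
f 18 14 22
f 20 18 19
f 21 20 13



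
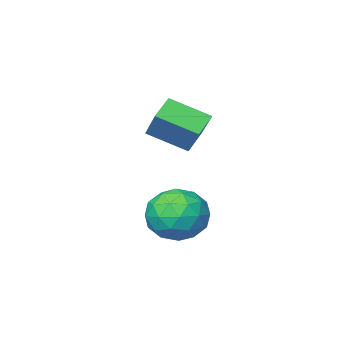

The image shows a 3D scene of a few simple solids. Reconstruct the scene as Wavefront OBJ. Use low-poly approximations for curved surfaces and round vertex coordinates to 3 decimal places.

v -0.504 -1.173 2.96
v 0.522 -2.129 3.643
v -0.279 -0.177 4.017
v 0.747 -1.133 4.7
v 0.233 -0.767 2.42
v 1.259 -1.723 3.103
v 0.458 0.229 3.477
v 1.484 -0.727 4.16
v 1.706 1.624 1.151
v 2.482 0.862 1.032
v 0.758 0.858 -0.132
v 1.534 0.096 -0.251
v 0.922 0.117 0.656
v 1.508 0.59 1.448
v 1.732 1.13 -0.548
v 2.318 1.603 0.244
v 2.498 0.557 -0.018
v 1.997 -0.069 0.726
v 1.243 1.789 0.174
v 0.742 1.163 0.918
v 2.177 1.31 1.204
v 1.063 0.41 -0.304
v 0.703 0.422 0.229
v 1.159 -0.026 0.159
v 1.605 1.15 1.449
v 2.061 0.703 1.379
v 1.144 0.265 1.158
v 1.179 1.017 -0.479
v 1.635 0.57 -0.549
v 2.081 1.746 0.741
v 2.537 1.298 0.671
v 2.096 1.455 -0.258
v 2.643 0.683 0.517
v 2.085 0.233 -0.237
v 2.202 0.841 -0.412
v 2.546 1.119 0.054
v 2.349 0.315 0.954
v 1.791 -0.135 0.2
v 1.432 -0.123 0.733
v 1.776 0.155 1.199
v 2.358 0.136 0.337
v 1.449 1.855 0.7
v 0.891 1.405 -0.054
v 1.464 1.565 -0.299
v 1.808 1.843 0.167
v 1.155 1.487 1.137
v 0.597 1.037 0.383
v 0.694 0.601 0.846
v 1.038 0.879 1.312
v 0.882 1.584 0.563
f 2 4 1
f 5 2 1
f 1 4 3
f 3 5 1
f 2 8 4
f 6 2 5
f 6 8 2
f 4 8 3
f 7 5 3
f 3 8 7
f 7 6 5
f 8 6 7
f 9 46 25
f 46 20 49
f 25 49 14
f 46 49 25
f 9 25 21
f 25 14 26
f 21 26 10
f 25 26 21
f 9 21 30
f 21 10 31
f 30 31 16
f 21 31 30
f 9 30 42
f 30 16 45
f 42 45 19
f 30 45 42
f 9 42 46
f 42 19 50
f 46 50 20
f 42 50 46
f 10 26 37
f 26 14 40
f 37 40 18
f 26 40 37
f 14 49 27
f 49 20 48
f 27 48 13
f 49 48 27
f 20 50 47
f 50 19 43
f 47 43 11
f 50 43 47
f 19 45 44
f 45 16 32
f 44 32 15
f 45 32 44
f 16 31 36
f 31 10 33
f 36 33 17
f 31 33 36
f 12 38 24
f 38 18 39
f 24 39 13
f 38 39 24
f 12 24 22
f 24 13 23
f 22 23 11
f 24 23 22
f 12 22 29
f 22 11 28
f 29 28 15
f 22 28 29
f 12 29 34
f 29 15 35
f 34 35 17
f 29 35 34
f 12 34 38
f 34 17 41
f 38 41 18
f 34 41 38
f 13 39 27
f 39 18 40
f 27 40 14
f 39 40 27
f 11 23 47
f 23 13 48
f 47 48 20
f 23 48 47
f 15 28 44
f 28 11 43
f 44 43 19
f 28 43 44
f 17 35 36
f 35 15 32
f 36 32 16
f 35 32 36
f 18 41 37
f 41 17 33
f 37 33 10
f 41 33 37



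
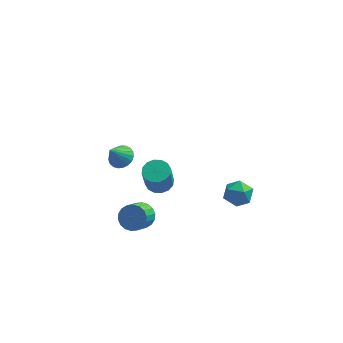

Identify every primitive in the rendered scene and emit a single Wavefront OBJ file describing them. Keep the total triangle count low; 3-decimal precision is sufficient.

v 3.109 -1.008 -2.314
v 3.818 -1.156 -2.284
v 2.942 -1.604 -1.316
v 3.651 -1.752 -1.286
v 3.417 -1.073 -1.183
v 3.52 -0.704 -1.8
v 3.24 -2.056 -1.8
v 3.343 -1.687 -2.417
v 3.899 -1.803 -1.966
v 4.009 -1.196 -1.585
v 2.751 -1.564 -2.015
v 2.861 -0.957 -1.634
v -0.773 -1.812 -3.42
v -0.501 -1.486 -2.914
v -0.776 -2.283 -2.254
v -1.047 -2.608 -2.76
v -0.779 -1.39 -2.912
v -1.054 -2.186 -2.253
v -1.055 -1.377 -3.012
v -1.33 -2.173 -2.352
v -1.275 -1.45 -3.192
v -1.55 -2.246 -2.532
v -1.396 -1.594 -3.417
v -1.671 -2.391 -2.758
v -1.393 -1.782 -3.643
v -1.668 -2.579 -2.983
v -1.267 -1.976 -3.824
v -1.542 -2.773 -3.165
v -1.044 -2.137 -3.926
v -1.319 -2.934 -3.266
v -0.766 -2.234 -3.927
v -1.041 -3.03 -3.268
v -0.49 -2.247 -3.828
v -0.765 -3.043 -3.168
v -0.27 -2.174 -3.648
v -0.545 -2.97 -2.988
v -0.149 -2.029 -3.422
v -0.424 -2.826 -2.763
v -0.152 -1.841 -3.197
v -0.427 -2.638 -2.537
v -0.278 -1.647 -3.015
v -0.553 -2.444 -2.356
v -2.253 2.801 -4.044
v -1.657 2.698 -3.835
v -2.687 2.299 -3.056
v -1.71 2.939 -3.735
v -1.856 3.156 -3.689
v -2.071 3.312 -3.704
v -2.318 3.38 -3.778
v -2.553 3.347 -3.898
v -2.737 3.221 -4.043
v -2.836 3.021 -4.188
v -2.835 2.784 -4.309
v -2.734 2.55 -4.383
v -2.549 2.359 -4.399
v -2.313 2.244 -4.353
v -2.067 2.226 -4.254
v -1.852 2.308 -4.119
v -1.708 2.475 -3.97
v 0.17 -2.932 0.334
v 0.76 -3.089 0.322
v 0.679 -3.485 1.494
v 0.09 -3.328 1.506
v 0.757 -2.79 0.422
v 0.676 -3.185 1.595
v 0.597 -2.529 0.499
v 0.516 -2.924 1.672
v 0.323 -2.376 0.532
v 0.242 -2.771 1.704
v 0.008 -2.372 0.512
v -0.073 -2.767 1.684
v -0.264 -2.518 0.443
v -0.345 -2.914 1.616
v -0.419 -2.775 0.346
v -0.5 -3.171 1.518
v -0.416 -3.075 0.245
v -0.497 -3.47 1.418
v -0.256 -3.336 0.168
v -0.337 -3.731 1.341
v 0.018 -3.489 0.136
v -0.063 -3.884 1.308
v 0.333 -3.493 0.156
v 0.252 -3.888 1.328
v 0.605 -3.346 0.224
v 0.524 -3.742 1.397
f 1 12 6
f 1 6 2
f 1 2 8
f 1 8 11
f 1 11 12
f 2 6 10
f 6 12 5
f 12 11 3
f 11 8 7
f 8 2 9
f 4 10 5
f 4 5 3
f 4 3 7
f 4 7 9
f 4 9 10
f 5 10 6
f 3 5 12
f 7 3 11
f 9 7 8
f 10 9 2
f 14 13 17
f 14 17 15
f 15 17 18
f 15 18 16
f 17 13 19
f 17 19 18
f 18 19 20
f 18 20 16
f 19 13 21
f 19 21 20
f 20 21 22
f 20 22 16
f 21 13 23
f 21 23 22
f 22 23 24
f 22 24 16
f 23 13 25
f 23 25 24
f 24 25 26
f 24 26 16
f 25 13 27
f 25 27 26
f 26 27 28
f 26 28 16
f 27 13 29
f 27 29 28
f 28 29 30
f 28 30 16
f 29 13 31
f 29 31 30
f 30 31 32
f 30 32 16
f 31 13 33
f 31 33 32
f 32 33 34
f 32 34 16
f 33 13 35
f 33 35 34
f 34 35 36
f 34 36 16
f 35 13 37
f 35 37 36
f 36 37 38
f 36 38 16
f 37 13 39
f 37 39 38
f 38 39 40
f 38 40 16
f 39 13 41
f 39 41 40
f 40 41 42
f 40 42 16
f 41 13 14
f 41 14 42
f 42 14 15
f 42 15 16
f 44 43 46
f 44 46 45
f 46 43 47
f 46 47 45
f 47 43 48
f 47 48 45
f 48 43 49
f 48 49 45
f 49 43 50
f 49 50 45
f 50 43 51
f 50 51 45
f 51 43 52
f 51 52 45
f 52 43 53
f 52 53 45
f 53 43 54
f 53 54 45
f 54 43 55
f 54 55 45
f 55 43 56
f 55 56 45
f 56 43 57
f 56 57 45
f 57 43 58
f 57 58 45
f 58 43 59
f 58 59 45
f 59 43 44
f 59 44 45
f 61 60 64
f 61 64 62
f 62 64 65
f 62 65 63
f 64 60 66
f 64 66 65
f 65 66 67
f 65 67 63
f 66 60 68
f 66 68 67
f 67 68 69
f 67 69 63
f 68 60 70
f 68 70 69
f 69 70 71
f 69 71 63
f 70 60 72
f 70 72 71
f 71 72 73
f 71 73 63
f 72 60 74
f 72 74 73
f 73 74 75
f 73 75 63
f 74 60 76
f 74 76 75
f 75 76 77
f 75 77 63
f 76 60 78
f 76 78 77
f 77 78 79
f 77 79 63
f 78 60 80
f 78 80 79
f 79 80 81
f 79 81 63
f 80 60 82
f 80 82 81
f 81 82 83
f 81 83 63
f 82 60 84
f 82 84 83
f 83 84 85
f 83 85 63
f 84 60 61
f 84 61 85
f 85 61 62
f 85 62 63



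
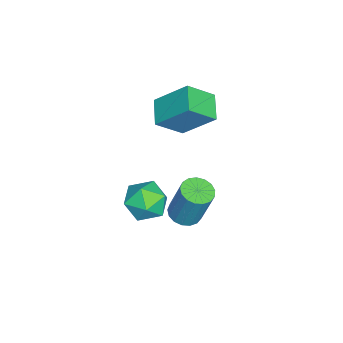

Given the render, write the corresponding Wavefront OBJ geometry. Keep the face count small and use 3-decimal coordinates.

v -4.541 1.372 2.44
v -4.395 2.918 3.912
v -3.259 1.726 1.941
v -3.113 3.272 3.413
v -3.827 0.288 3.507
v -3.681 1.834 4.979
v -2.545 0.642 3.008
v -2.399 2.188 4.48
v -1.115 1.412 -0.656
v -0.181 0.801 -0.917
v -2.159 0.239 -1.643
v -1.225 -0.372 -1.904
v -1.622 -0.363 -0.829
v -0.977 0.362 -0.219
v -1.363 0.678 -2.341
v -0.718 1.403 -1.731
v -0.335 0.347 -1.959
v -0.495 -0.297 -1.024
v -1.845 1.337 -1.536
v -2.005 0.693 -0.601
v 0.728 2.726 0.318
v 1.366 3.101 0.106
v 1.67 3.729 2.13
v 1.032 3.354 2.342
v 1.1 3.353 0.068
v 1.403 3.98 2.092
v 0.748 3.461 0.088
v 1.052 4.088 2.111
v 0.392 3.4 0.16
v 0.695 4.028 2.183
v 0.112 3.186 0.268
v 0.416 3.813 2.292
v -0.026 2.866 0.388
v 0.278 3.493 2.412
v 0.009 2.514 0.492
v 0.312 3.141 2.515
v 0.208 2.211 0.556
v 0.512 2.838 2.58
v 0.527 2.026 0.566
v 0.83 2.653 2.589
v 0.891 2.001 0.519
v 1.195 2.628 2.542
v 1.219 2.142 0.426
v 1.522 2.77 2.449
v 1.434 2.418 0.308
v 1.737 3.045 2.331
v 1.487 2.764 0.193
v 1.791 3.391 2.216
f 2 4 1
f 5 2 1
f 1 4 3
f 3 5 1
f 2 8 4
f 6 2 5
f 6 8 2
f 4 8 3
f 7 5 3
f 3 8 7
f 7 6 5
f 8 6 7
f 9 20 14
f 9 14 10
f 9 10 16
f 9 16 19
f 9 19 20
f 10 14 18
f 14 20 13
f 20 19 11
f 19 16 15
f 16 10 17
f 12 18 13
f 12 13 11
f 12 11 15
f 12 15 17
f 12 17 18
f 13 18 14
f 11 13 20
f 15 11 19
f 17 15 16
f 18 17 10
f 22 21 25
f 22 25 23
f 23 25 26
f 23 26 24
f 25 21 27
f 25 27 26
f 26 27 28
f 26 28 24
f 27 21 29
f 27 29 28
f 28 29 30
f 28 30 24
f 29 21 31
f 29 31 30
f 30 31 32
f 30 32 24
f 31 21 33
f 31 33 32
f 32 33 34
f 32 34 24
f 33 21 35
f 33 35 34
f 34 35 36
f 34 36 24
f 35 21 37
f 35 37 36
f 36 37 38
f 36 38 24
f 37 21 39
f 37 39 38
f 38 39 40
f 38 40 24
f 39 21 41
f 39 41 40
f 40 41 42
f 40 42 24
f 41 21 43
f 41 43 42
f 42 43 44
f 42 44 24
f 43 21 45
f 43 45 44
f 44 45 46
f 44 46 24
f 45 21 47
f 45 47 46
f 46 47 48
f 46 48 24
f 47 21 22
f 47 22 48
f 48 22 23
f 48 23 24



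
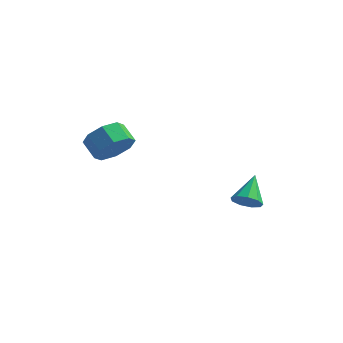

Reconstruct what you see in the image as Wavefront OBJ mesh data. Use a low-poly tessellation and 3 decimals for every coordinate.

v 3.813 0.706 -0.896
v 4.436 0.433 -0.495
v 3.807 2.114 0.076
v 4.603 0.725 -0.918
v 4.399 1.009 -1.33
v 3.922 1.151 -1.539
v 3.393 1.085 -1.447
v 3.061 0.842 -1.097
v 3.081 0.535 -0.653
v 3.443 0.309 -0.322
v 3.979 0.268 -0.26
v -1.598 -2.209 3.42
v -0.849 -1.533 3.745
v -1.613 -0.955 4.305
v -2.362 -1.631 3.98
v -1.189 -1.305 3.045
v -1.954 -0.728 3.605
v -1.769 -1.607 2.565
v -2.534 -1.029 3.125
v -2.249 -2.261 2.585
v -3.013 -1.683 3.145
v -2.347 -2.885 3.095
v -3.111 -2.307 3.655
v -2.006 -3.112 3.795
v -2.771 -2.535 4.355
v -1.426 -2.811 4.275
v -2.191 -2.233 4.835
v -0.947 -2.157 4.255
v -1.711 -1.579 4.815
f 2 1 4
f 2 4 3
f 4 1 5
f 4 5 3
f 5 1 6
f 5 6 3
f 6 1 7
f 6 7 3
f 7 1 8
f 7 8 3
f 8 1 9
f 8 9 3
f 9 1 10
f 9 10 3
f 10 1 11
f 10 11 3
f 11 1 2
f 11 2 3
f 13 12 16
f 13 16 14
f 14 16 17
f 14 17 15
f 16 12 18
f 16 18 17
f 17 18 19
f 17 19 15
f 18 12 20
f 18 20 19
f 19 20 21
f 19 21 15
f 20 12 22
f 20 22 21
f 21 22 23
f 21 23 15
f 22 12 24
f 22 24 23
f 23 24 25
f 23 25 15
f 24 12 26
f 24 26 25
f 25 26 27
f 25 27 15
f 26 12 28
f 26 28 27
f 27 28 29
f 27 29 15
f 28 12 13
f 28 13 29
f 29 13 14
f 29 14 15



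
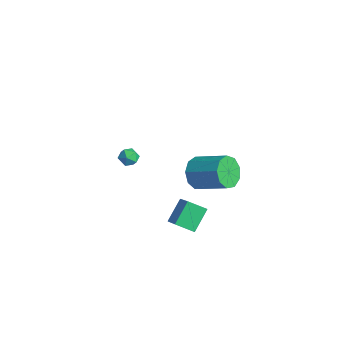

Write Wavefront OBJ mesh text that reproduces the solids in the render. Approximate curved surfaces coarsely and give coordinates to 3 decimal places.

v 2.316 -3.595 -2.44
v 1.788 -2.574 -1.415
v 2.924 -2.783 -2.936
v 2.396 -1.761 -1.912
v 3.964 -4.039 -1.148
v 3.436 -3.017 -0.124
v 4.572 -3.226 -1.645
v 4.044 -2.205 -0.62
v 2.068 -1.728 0.608
v 2.724 -2.215 -0.002
v 4.268 -1.219 0.861
v 3.612 -0.732 1.472
v 2.511 -1.623 -0.305
v 4.055 -0.627 0.559
v 2.091 -1.08 -0.179
v 3.635 -0.085 0.684
v 1.66 -0.84 0.314
v 3.204 0.155 1.178
v 1.42 -1.016 0.946
v 2.964 -0.02 1.809
v 1.483 -1.524 1.419
v 3.027 -0.529 2.282
v 1.82 -2.128 1.513
v 3.364 -1.132 2.377
v 2.273 -2.545 1.184
v 3.817 -1.549 2.047
v 2.63 -2.579 0.585
v 4.174 -1.583 1.449
v -3.586 -2.226 -2.074
v -3.096 -2.671 -2.048
v -4.304 -3.009 -1.932
v -3.814 -3.454 -1.906
v -3.889 -3.016 -1.415
v -3.445 -2.532 -1.503
v -3.955 -3.148 -2.477
v -3.511 -2.664 -2.565
v -3.324 -3.241 -2.298
v -3.283 -3.159 -1.642
v -4.117 -2.521 -2.338
v -4.076 -2.439 -1.682
f 2 4 1
f 5 2 1
f 1 4 3
f 3 5 1
f 2 8 4
f 6 2 5
f 6 8 2
f 4 8 3
f 7 5 3
f 3 8 7
f 7 6 5
f 8 6 7
f 10 9 13
f 10 13 11
f 11 13 14
f 11 14 12
f 13 9 15
f 13 15 14
f 14 15 16
f 14 16 12
f 15 9 17
f 15 17 16
f 16 17 18
f 16 18 12
f 17 9 19
f 17 19 18
f 18 19 20
f 18 20 12
f 19 9 21
f 19 21 20
f 20 21 22
f 20 22 12
f 21 9 23
f 21 23 22
f 22 23 24
f 22 24 12
f 23 9 25
f 23 25 24
f 24 25 26
f 24 26 12
f 25 9 27
f 25 27 26
f 26 27 28
f 26 28 12
f 27 9 10
f 27 10 28
f 28 10 11
f 28 11 12
f 29 40 34
f 29 34 30
f 29 30 36
f 29 36 39
f 29 39 40
f 30 34 38
f 34 40 33
f 40 39 31
f 39 36 35
f 36 30 37
f 32 38 33
f 32 33 31
f 32 31 35
f 32 35 37
f 32 37 38
f 33 38 34
f 31 33 40
f 35 31 39
f 37 35 36
f 38 37 30



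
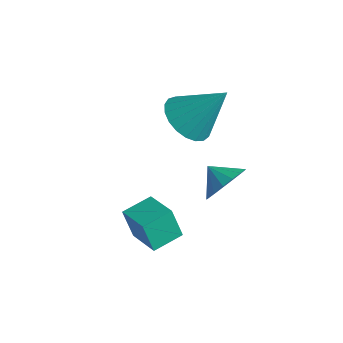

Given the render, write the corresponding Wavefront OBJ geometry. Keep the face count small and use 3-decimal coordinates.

v -4.201 0.104 0.13
v -3.664 0.751 -0.579
v -3.159 1.056 1.79
v -4.037 0.999 -0.487
v -4.438 1.093 -0.289
v -4.799 1.015 -0.018
v -5.056 0.78 0.278
v -5.165 0.428 0.549
v -5.108 0.02 0.747
v -4.894 -0.374 0.838
v -4.56 -0.685 0.807
v -4.164 -0.86 0.659
v -3.775 -0.868 0.419
v -3.459 -0.708 0.129
v -3.272 -0.408 -0.16
v -3.245 -0.019 -0.4
v -3.384 0.391 -0.548
v -2.105 0.03 -2.235
v -1.676 0.311 -1.412
v -2.995 -0.05 -1.745
v -1.818 0.709 -1.605
v -2.025 0.951 -1.942
v -2.251 0.982 -2.347
v -2.443 0.795 -2.726
v -2.558 0.433 -2.992
v -2.568 -0.022 -3.086
v -2.473 -0.465 -2.984
v -2.293 -0.794 -2.711
v -2.07 -0.935 -2.329
v -1.855 -0.855 -1.925
v -1.697 -0.572 -1.593
v -1.633 -0.151 -1.408
v -3.64 -3.157 -4.219
v -4.09 -3.264 -3.005
v -3.432 -1.938 -4.034
v -3.882 -2.045 -2.82
v -2.218 -3.475 -3.72
v -2.668 -3.582 -2.506
v -2.01 -2.256 -3.535
v -2.46 -2.363 -2.321
f 2 1 4
f 2 4 3
f 4 1 5
f 4 5 3
f 5 1 6
f 5 6 3
f 6 1 7
f 6 7 3
f 7 1 8
f 7 8 3
f 8 1 9
f 8 9 3
f 9 1 10
f 9 10 3
f 10 1 11
f 10 11 3
f 11 1 12
f 11 12 3
f 12 1 13
f 12 13 3
f 13 1 14
f 13 14 3
f 14 1 15
f 14 15 3
f 15 1 16
f 15 16 3
f 16 1 17
f 16 17 3
f 17 1 2
f 17 2 3
f 19 18 21
f 19 21 20
f 21 18 22
f 21 22 20
f 22 18 23
f 22 23 20
f 23 18 24
f 23 24 20
f 24 18 25
f 24 25 20
f 25 18 26
f 25 26 20
f 26 18 27
f 26 27 20
f 27 18 28
f 27 28 20
f 28 18 29
f 28 29 20
f 29 18 30
f 29 30 20
f 30 18 31
f 30 31 20
f 31 18 32
f 31 32 20
f 32 18 19
f 32 19 20
f 34 36 33
f 37 34 33
f 33 36 35
f 35 37 33
f 34 40 36
f 38 34 37
f 38 40 34
f 36 40 35
f 39 37 35
f 35 40 39
f 39 38 37
f 40 38 39



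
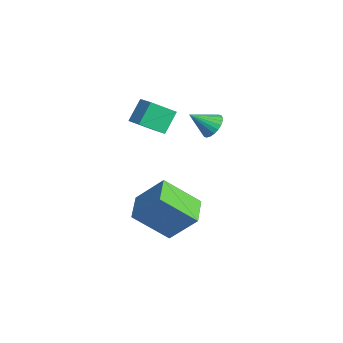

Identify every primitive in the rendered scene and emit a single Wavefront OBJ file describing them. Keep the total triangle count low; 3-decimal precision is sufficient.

v 1.714 -3.689 -2.831
v 2.423 -2.75 -1.523
v 2.308 -2.296 -4.153
v 3.017 -1.357 -2.844
v 2.883 -4.343 -2.996
v 3.592 -3.404 -1.687
v 3.477 -2.95 -4.317
v 4.186 -2.011 -3.009
v 0.544 -1.854 1.358
v 0.479 -2.945 2.185
v 1.313 -1.711 1.606
v 1.248 -2.802 2.433
v 0.952 -2.538 0.487
v 0.887 -3.629 1.314
v 1.721 -2.395 0.735
v 1.656 -3.486 1.562
v 1.999 -0.423 0.84
v 2.609 -0.616 0.832
v 1.721 -1.337 1.6
v 2.611 -0.457 1.024
v 2.52 -0.292 1.189
v 2.349 -0.148 1.3
v 2.125 -0.045 1.341
v 1.882 -0 1.306
v 1.657 -0.02 1.2
v 1.484 -0.101 1.04
v 1.389 -0.23 0.849
v 1.387 -0.39 0.656
v 1.478 -0.554 0.492
v 1.649 -0.699 0.381
v 1.873 -0.801 0.339
v 2.116 -0.846 0.374
v 2.341 -0.827 0.48
v 2.515 -0.746 0.641
f 2 4 1
f 5 2 1
f 1 4 3
f 3 5 1
f 2 8 4
f 6 2 5
f 6 8 2
f 4 8 3
f 7 5 3
f 3 8 7
f 7 6 5
f 8 6 7
f 10 12 9
f 13 10 9
f 9 12 11
f 11 13 9
f 10 16 12
f 14 10 13
f 14 16 10
f 12 16 11
f 15 13 11
f 11 16 15
f 15 14 13
f 16 14 15
f 18 17 20
f 18 20 19
f 20 17 21
f 20 21 19
f 21 17 22
f 21 22 19
f 22 17 23
f 22 23 19
f 23 17 24
f 23 24 19
f 24 17 25
f 24 25 19
f 25 17 26
f 25 26 19
f 26 17 27
f 26 27 19
f 27 17 28
f 27 28 19
f 28 17 29
f 28 29 19
f 29 17 30
f 29 30 19
f 30 17 31
f 30 31 19
f 31 17 32
f 31 32 19
f 32 17 33
f 32 33 19
f 33 17 34
f 33 34 19
f 34 17 18
f 34 18 19



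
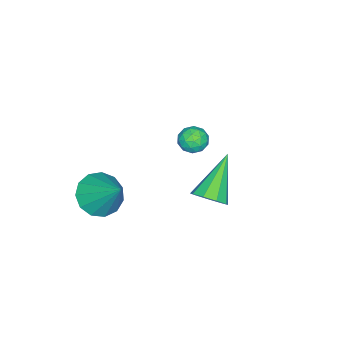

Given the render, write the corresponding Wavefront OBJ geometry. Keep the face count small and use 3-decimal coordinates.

v -2.354 0.271 0.972
v -1.672 0.095 0.938
v -2.588 -0.475 0.142
v -1.906 -0.651 0.108
v -2.288 -0.827 0.674
v -2.143 -0.366 1.186
v -2.117 -0.014 -0.106
v -1.972 0.447 0.406
v -1.526 -0.081 0.272
v -1.632 -0.584 0.754
v -2.628 0.204 0.326
v -2.734 -0.299 0.808
v -1.992 0.249 1.027
v -2.268 -0.629 0.053
v -2.492 -0.732 0.385
v -2.091 -0.836 0.365
v -2.269 -0.022 1.174
v -1.869 -0.126 1.154
v -2.231 -0.668 0.999
v -2.391 -0.254 -0.074
v -1.991 -0.358 -0.094
v -2.169 0.456 0.715
v -1.768 0.352 0.695
v -2.029 0.288 0.081
v -1.506 0.041 0.616
v -1.643 -0.397 0.129
v -1.767 -0.023 0.002
v -1.682 0.248 0.304
v -1.568 -0.254 0.899
v -1.706 -0.693 0.412
v -1.93 -0.796 0.744
v -1.845 -0.525 1.046
v -1.482 -0.358 0.508
v -2.554 0.313 0.668
v -2.692 -0.126 0.181
v -2.415 0.145 0.034
v -2.33 0.416 0.336
v -2.617 0.017 0.951
v -2.754 -0.421 0.464
v -2.578 -0.628 0.776
v -2.493 -0.357 1.078
v -2.778 -0.022 0.572
v 2.91 -1.65 0.556
v 3.834 -1.511 0.076
v 3.49 -0.31 2.064
v 3.467 -1.103 -0.146
v 2.924 -0.868 -0.145
v 2.376 -0.882 0.078
v 1.998 -1.14 0.453
v 1.909 -1.56 0.86
v 2.138 -2.009 1.171
v 2.612 -2.343 1.286
v 3.181 -2.458 1.169
v 3.663 -2.316 0.858
v 3.907 -1.963 0.45
v 1.845 2.677 1.467
v 2.35 2.684 2.074
v 0.155 2.583 2.873
v 2.212 3.19 1.942
v 1.902 3.455 1.588
v 1.566 3.356 1.177
v 1.36 2.94 0.902
v 1.381 2.4 0.891
v 1.619 1.989 1.15
v 1.963 1.901 1.557
v 2.251 2.175 1.922
f 1 38 17
f 38 12 41
f 17 41 6
f 38 41 17
f 1 17 13
f 17 6 18
f 13 18 2
f 17 18 13
f 1 13 22
f 13 2 23
f 22 23 8
f 13 23 22
f 1 22 34
f 22 8 37
f 34 37 11
f 22 37 34
f 1 34 38
f 34 11 42
f 38 42 12
f 34 42 38
f 2 18 29
f 18 6 32
f 29 32 10
f 18 32 29
f 6 41 19
f 41 12 40
f 19 40 5
f 41 40 19
f 12 42 39
f 42 11 35
f 39 35 3
f 42 35 39
f 11 37 36
f 37 8 24
f 36 24 7
f 37 24 36
f 8 23 28
f 23 2 25
f 28 25 9
f 23 25 28
f 4 30 16
f 30 10 31
f 16 31 5
f 30 31 16
f 4 16 14
f 16 5 15
f 14 15 3
f 16 15 14
f 4 14 21
f 14 3 20
f 21 20 7
f 14 20 21
f 4 21 26
f 21 7 27
f 26 27 9
f 21 27 26
f 4 26 30
f 26 9 33
f 30 33 10
f 26 33 30
f 5 31 19
f 31 10 32
f 19 32 6
f 31 32 19
f 3 15 39
f 15 5 40
f 39 40 12
f 15 40 39
f 7 20 36
f 20 3 35
f 36 35 11
f 20 35 36
f 9 27 28
f 27 7 24
f 28 24 8
f 27 24 28
f 10 33 29
f 33 9 25
f 29 25 2
f 33 25 29
f 44 43 46
f 44 46 45
f 46 43 47
f 46 47 45
f 47 43 48
f 47 48 45
f 48 43 49
f 48 49 45
f 49 43 50
f 49 50 45
f 50 43 51
f 50 51 45
f 51 43 52
f 51 52 45
f 52 43 53
f 52 53 45
f 53 43 54
f 53 54 45
f 54 43 55
f 54 55 45
f 55 43 44
f 55 44 45
f 57 56 59
f 57 59 58
f 59 56 60
f 59 60 58
f 60 56 61
f 60 61 58
f 61 56 62
f 61 62 58
f 62 56 63
f 62 63 58
f 63 56 64
f 63 64 58
f 64 56 65
f 64 65 58
f 65 56 66
f 65 66 58
f 66 56 57
f 66 57 58



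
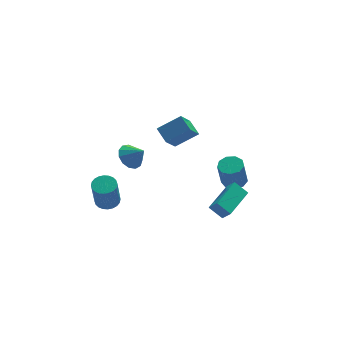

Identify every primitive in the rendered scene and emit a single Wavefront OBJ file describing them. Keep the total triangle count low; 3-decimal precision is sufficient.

v -0.991 -2.344 1.444
v -1.231 -1.49 1.927
v -0.267 -1.526 0.358
v -0.507 -0.672 0.841
v 0.267 -2.428 2.219
v 0.027 -1.574 2.702
v 0.991 -1.61 1.133
v 0.751 -0.756 1.616
v -3.834 -1.168 -3.444
v -3.278 -1.558 -3.477
v -3.57 -2.122 -1.729
v -4.126 -1.732 -1.696
v -3.177 -1.33 -3.387
v -3.468 -1.895 -1.639
v -3.175 -1.078 -3.305
v -3.466 -1.642 -1.557
v -3.273 -0.839 -3.245
v -3.565 -1.403 -1.496
v -3.458 -0.651 -3.214
v -3.749 -1.215 -1.466
v -3.699 -0.541 -3.219
v -3.99 -1.105 -1.471
v -3.961 -0.526 -3.258
v -4.252 -1.09 -1.51
v -4.204 -0.609 -3.325
v -4.495 -1.174 -1.577
v -4.39 -0.778 -3.411
v -4.682 -1.342 -1.663
v -4.492 -1.005 -3.501
v -4.783 -1.57 -1.753
v -4.494 -1.258 -3.583
v -4.785 -1.822 -1.835
v -4.395 -1.497 -3.644
v -4.687 -2.061 -1.895
v -4.211 -1.685 -3.674
v -4.502 -2.249 -1.926
v -3.97 -1.795 -3.669
v -4.261 -2.359 -1.921
v -3.708 -1.81 -3.63
v -3.999 -2.374 -1.882
v -3.465 -1.726 -3.563
v -3.756 -2.291 -1.815
v 3.151 -1.044 -3.433
v 3.582 -0.509 -3.218
v 3.24 -0.86 -1.653
v 2.809 -1.396 -1.867
v 3.123 -0.341 -3.281
v 2.782 -0.692 -1.716
v 2.677 -0.502 -3.414
v 2.336 -0.853 -1.849
v 2.453 -0.917 -3.556
v 2.111 -1.268 -1.991
v 2.555 -1.392 -3.64
v 2.214 -1.743 -2.075
v 2.936 -1.704 -3.627
v 2.595 -2.055 -2.062
v 3.417 -1.707 -3.523
v 3.076 -2.058 -1.958
v 3.774 -1.401 -3.376
v 3.433 -1.752 -1.811
v 3.839 -0.927 -3.256
v 3.497 -1.278 -1.691
v -2.819 -2.164 0.547
v -2.17 -2.087 0.086
v -2.241 -2.696 1.273
v -2.177 -1.727 0.356
v -2.388 -1.505 0.687
v -2.736 -1.492 0.973
v -3.11 -1.693 1.124
v -3.392 -2.043 1.092
v -3.492 -2.431 0.886
v -3.378 -2.735 0.573
v -3.087 -2.857 0.252
v -2.711 -2.76 0.024
v -2.369 -2.473 -0.038
v 0.94 -3.61 -3.211
v 1.24 -4.036 -2.604
v 2.341 -2.2 -2.913
v 2.642 -2.627 -2.307
v 1.538 -4.073 -3.833
v 1.839 -4.5 -3.227
v 2.94 -2.664 -3.536
v 3.24 -3.09 -2.929
f 2 4 1
f 5 2 1
f 1 4 3
f 3 5 1
f 2 8 4
f 6 2 5
f 6 8 2
f 4 8 3
f 7 5 3
f 3 8 7
f 7 6 5
f 8 6 7
f 10 9 13
f 10 13 11
f 11 13 14
f 11 14 12
f 13 9 15
f 13 15 14
f 14 15 16
f 14 16 12
f 15 9 17
f 15 17 16
f 16 17 18
f 16 18 12
f 17 9 19
f 17 19 18
f 18 19 20
f 18 20 12
f 19 9 21
f 19 21 20
f 20 21 22
f 20 22 12
f 21 9 23
f 21 23 22
f 22 23 24
f 22 24 12
f 23 9 25
f 23 25 24
f 24 25 26
f 24 26 12
f 25 9 27
f 25 27 26
f 26 27 28
f 26 28 12
f 27 9 29
f 27 29 28
f 28 29 30
f 28 30 12
f 29 9 31
f 29 31 30
f 30 31 32
f 30 32 12
f 31 9 33
f 31 33 32
f 32 33 34
f 32 34 12
f 33 9 35
f 33 35 34
f 34 35 36
f 34 36 12
f 35 9 37
f 35 37 36
f 36 37 38
f 36 38 12
f 37 9 39
f 37 39 38
f 38 39 40
f 38 40 12
f 39 9 41
f 39 41 40
f 40 41 42
f 40 42 12
f 41 9 10
f 41 10 42
f 42 10 11
f 42 11 12
f 44 43 47
f 44 47 45
f 45 47 48
f 45 48 46
f 47 43 49
f 47 49 48
f 48 49 50
f 48 50 46
f 49 43 51
f 49 51 50
f 50 51 52
f 50 52 46
f 51 43 53
f 51 53 52
f 52 53 54
f 52 54 46
f 53 43 55
f 53 55 54
f 54 55 56
f 54 56 46
f 55 43 57
f 55 57 56
f 56 57 58
f 56 58 46
f 57 43 59
f 57 59 58
f 58 59 60
f 58 60 46
f 59 43 61
f 59 61 60
f 60 61 62
f 60 62 46
f 61 43 44
f 61 44 62
f 62 44 45
f 62 45 46
f 64 63 66
f 64 66 65
f 66 63 67
f 66 67 65
f 67 63 68
f 67 68 65
f 68 63 69
f 68 69 65
f 69 63 70
f 69 70 65
f 70 63 71
f 70 71 65
f 71 63 72
f 71 72 65
f 72 63 73
f 72 73 65
f 73 63 74
f 73 74 65
f 74 63 75
f 74 75 65
f 75 63 64
f 75 64 65
f 77 79 76
f 80 77 76
f 76 79 78
f 78 80 76
f 77 83 79
f 81 77 80
f 81 83 77
f 79 83 78
f 82 80 78
f 78 83 82
f 82 81 80
f 83 81 82

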